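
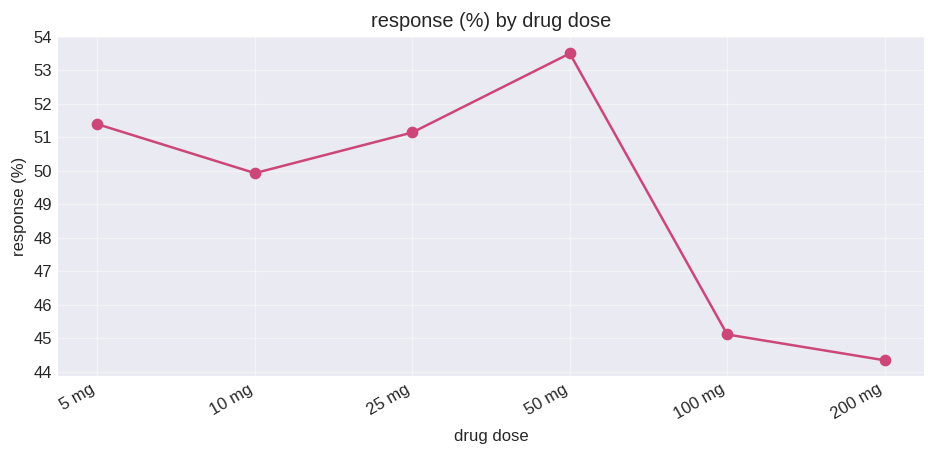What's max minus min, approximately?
≈ 10

Max 50 mg ≈ 54, min 200 mg ≈ 44; range ≈ 10.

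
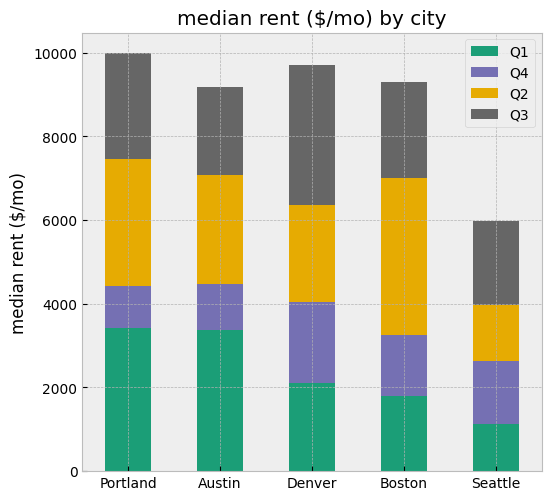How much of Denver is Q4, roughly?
≈ 2000

Q4 top ≈ 4000, bottom ≈ 2000; segment ≈ 2000.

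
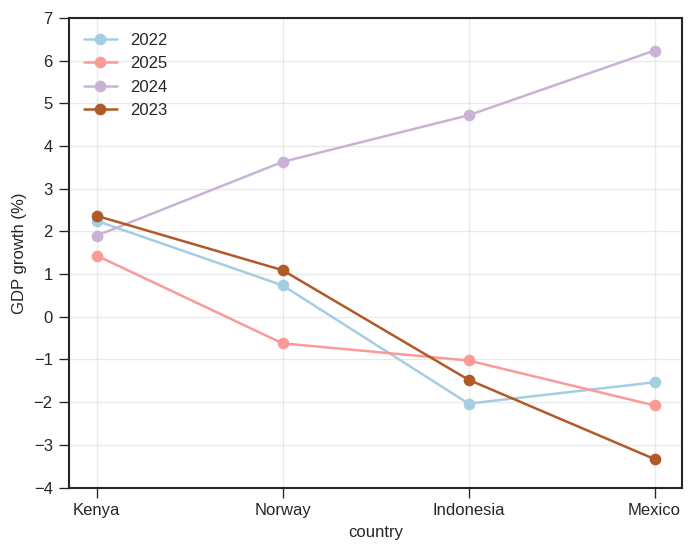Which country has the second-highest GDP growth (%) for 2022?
Top 3 for 2022: Kenya ≈ 2, Norway ≈ 1, Mexico ≈ -2.

Norway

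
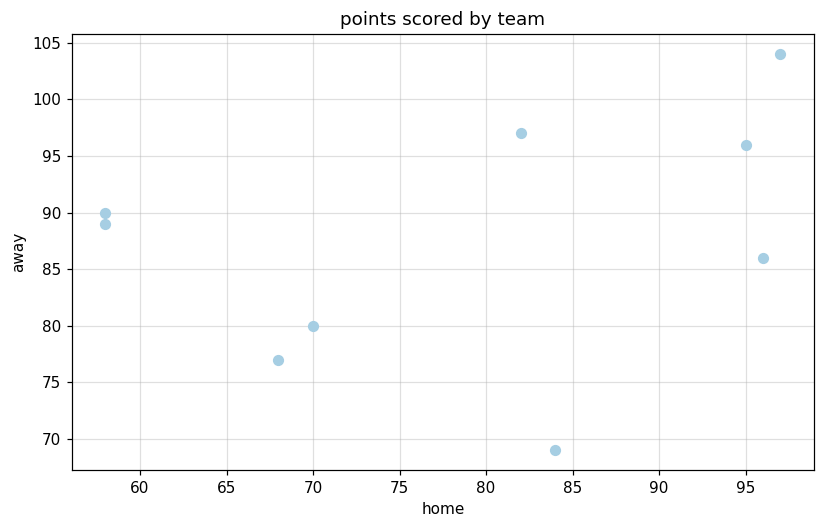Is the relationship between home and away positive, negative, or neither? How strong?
Points are positively correlated; weak (|r| ≈ 0.3).

positive, weak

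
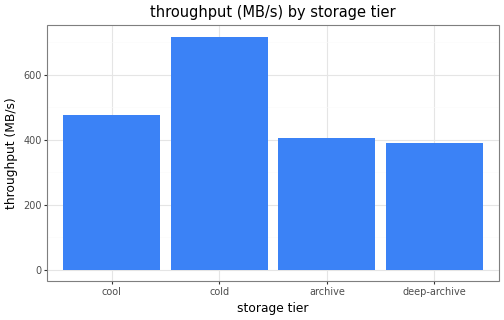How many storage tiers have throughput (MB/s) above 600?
Above 600: cold.

1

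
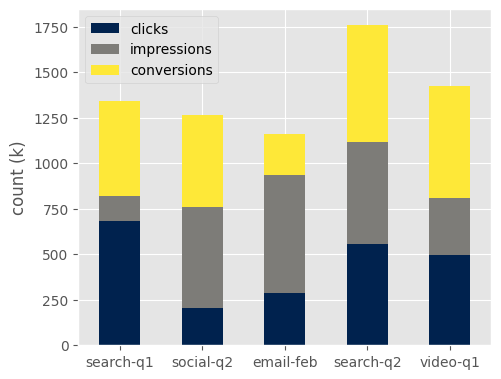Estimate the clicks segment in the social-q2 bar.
clicks top ≈ 200, bottom ≈ 0; segment ≈ 200.

≈ 200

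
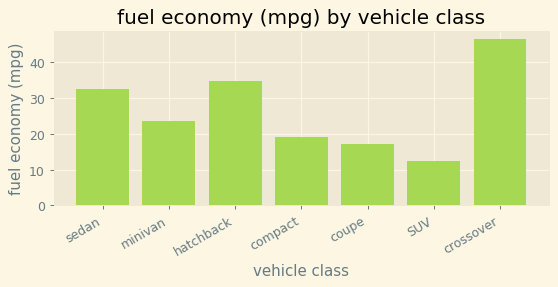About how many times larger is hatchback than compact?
≈ 1.75×

hatchback ≈ 35, compact ≈ 20; 35/20 ≈ 1.75.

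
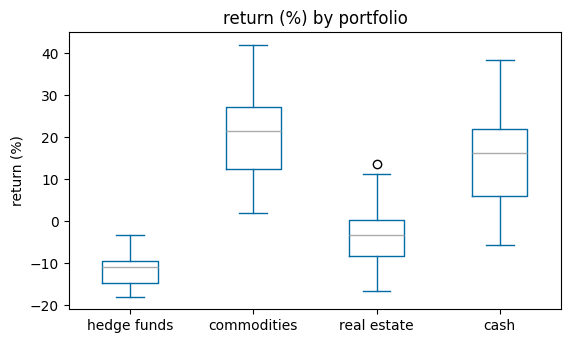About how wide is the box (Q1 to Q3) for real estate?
Q3 ≈ 0, Q1 ≈ -10; IQR ≈ 10.

≈ 10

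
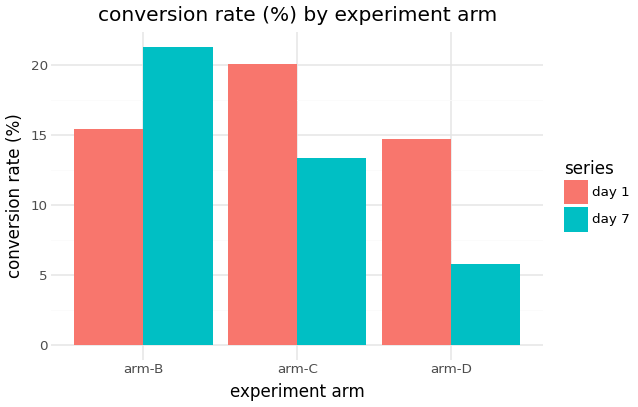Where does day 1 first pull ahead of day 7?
arm-C

arm-B: day 1 ≈ 16 vs day 7 ≈ 22 (not yet); arm-C: day 1 ≈ 20 vs day 7 ≈ 14 (first crossover).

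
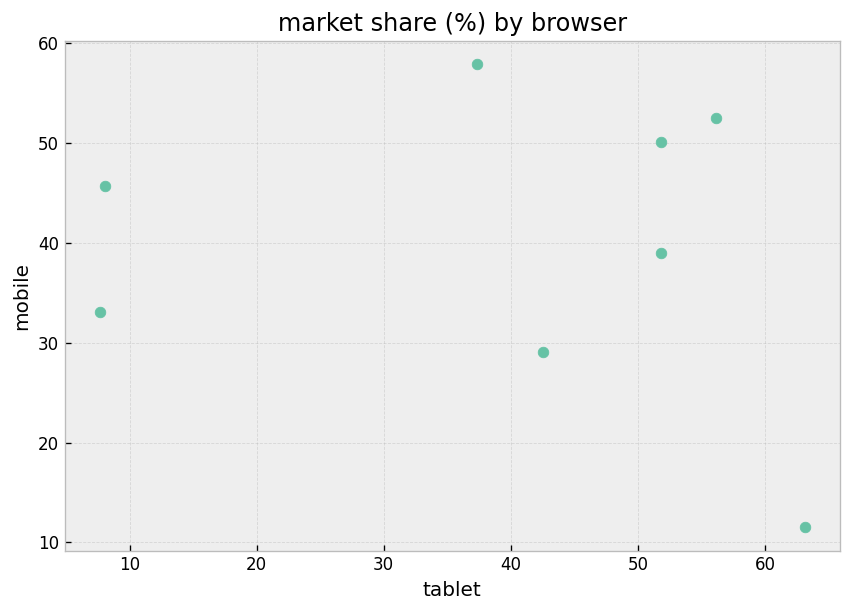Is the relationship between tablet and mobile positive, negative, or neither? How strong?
no clear correlation

Points are roughly uncorrelated; weak (|r| ≈ 0.2).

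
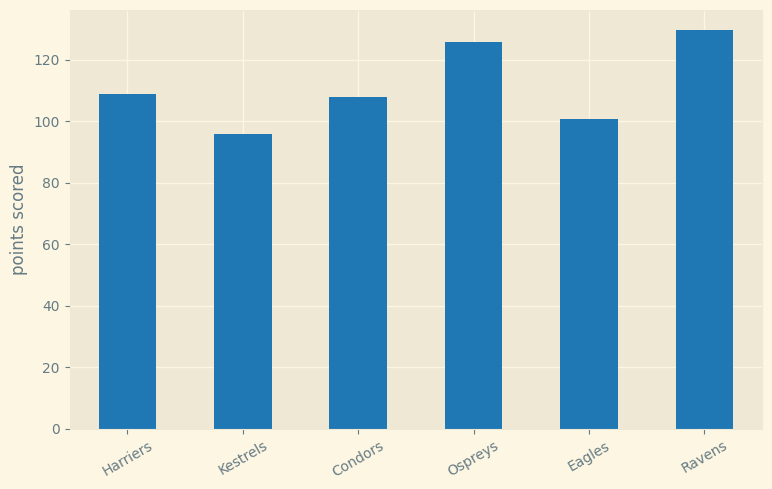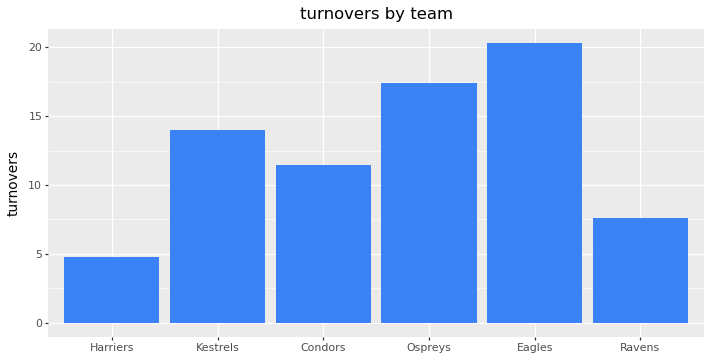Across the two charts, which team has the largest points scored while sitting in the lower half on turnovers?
Chart 2 median turnovers ≈ 12; below-median teams: Harriers, Condors, Ravens. Among those, Ravens has the highest points scored (≈ 120).

Ravens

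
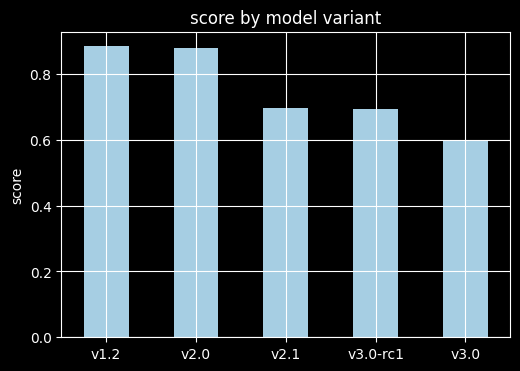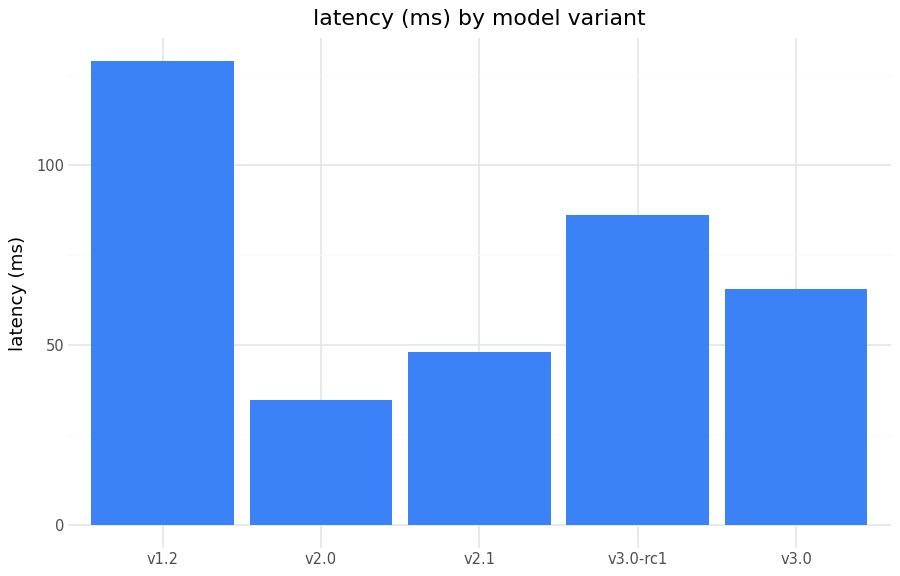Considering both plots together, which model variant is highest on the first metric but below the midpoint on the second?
v2.0

Chart 2 median latency (ms) ≈ 60; below-median model variants: v2.0, v2.1. Among those, v2.0 has the highest score (≈ 0.9).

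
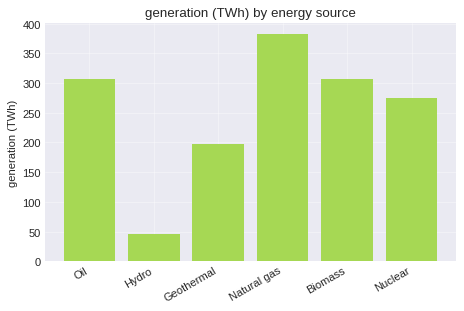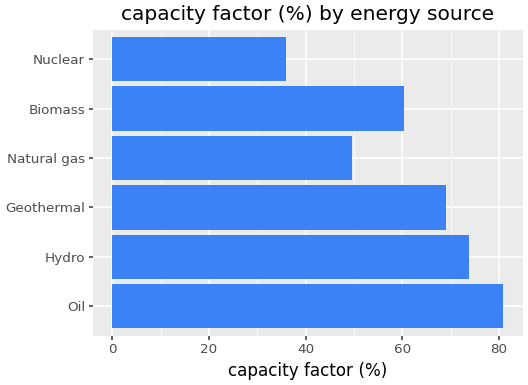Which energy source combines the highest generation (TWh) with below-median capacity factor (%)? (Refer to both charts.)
Natural gas

Chart 2 median capacity factor (%) ≈ 60; below-median energy sources: Natural gas, Biomass, Nuclear. Among those, Natural gas has the highest generation (TWh) (≈ 400).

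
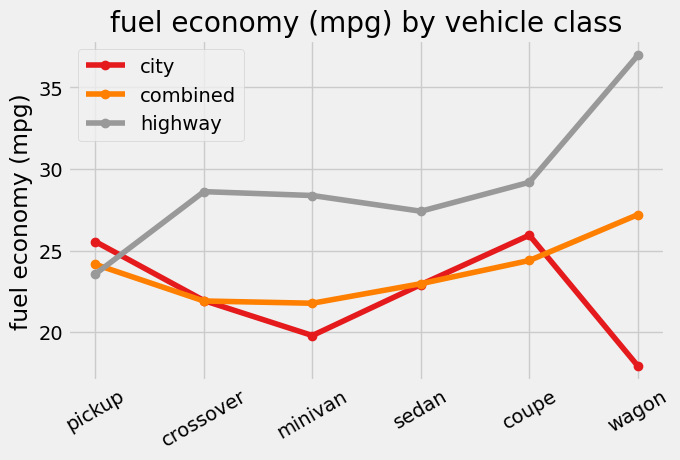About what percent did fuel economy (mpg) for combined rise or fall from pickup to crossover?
≈ -8.3%

pickup ≈ 24, crossover ≈ 22; (22 − 24) / 24 ≈ -8.3%.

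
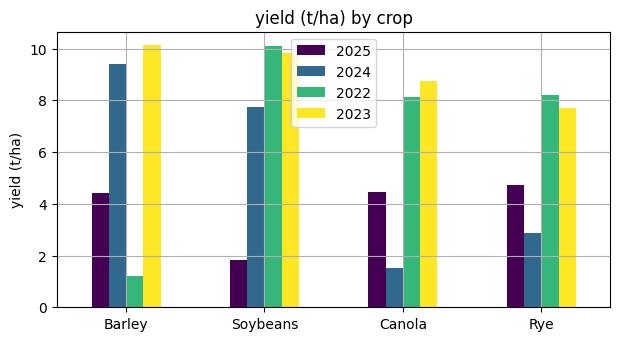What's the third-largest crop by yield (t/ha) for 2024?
Rye

Top 4 for 2024: Barley ≈ 9, Soybeans ≈ 8, Rye ≈ 3, Canola ≈ 2.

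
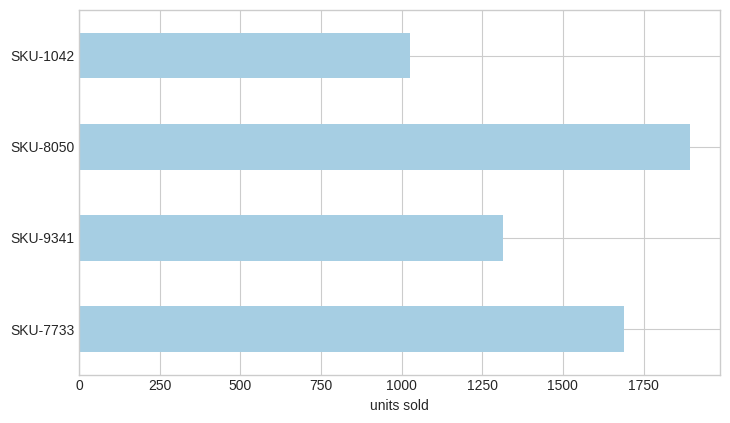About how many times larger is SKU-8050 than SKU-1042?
≈ 1.8×

SKU-8050 ≈ 1800, SKU-1042 ≈ 1000; 1800/1000 ≈ 1.8.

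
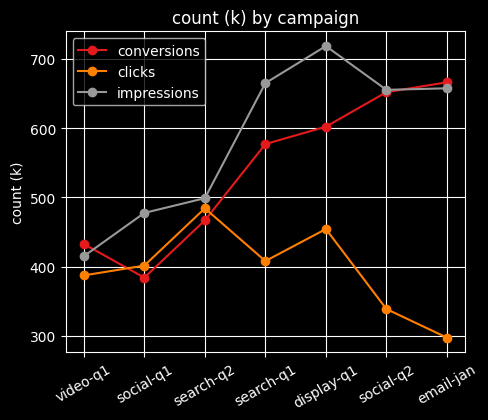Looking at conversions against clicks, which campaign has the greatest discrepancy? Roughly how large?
email-jan, ≈ 350 k

email-jan: conversions ≈ 650, clicks ≈ 300 → gap ≈ 350. Next-largest (social-q2) is only ≈ 300.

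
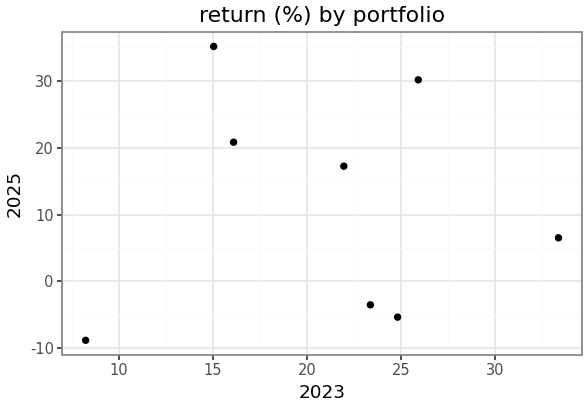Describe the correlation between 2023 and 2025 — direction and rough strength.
no clear correlation

Points are roughly uncorrelated; weak (|r| ≈ 0.0).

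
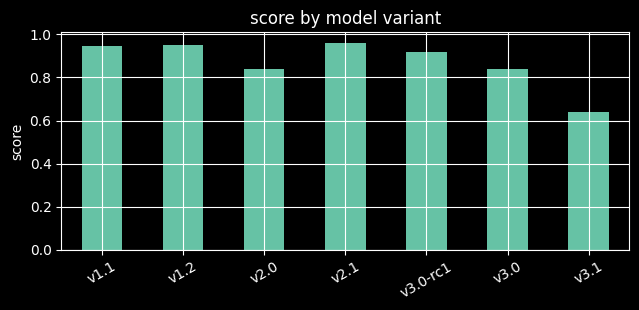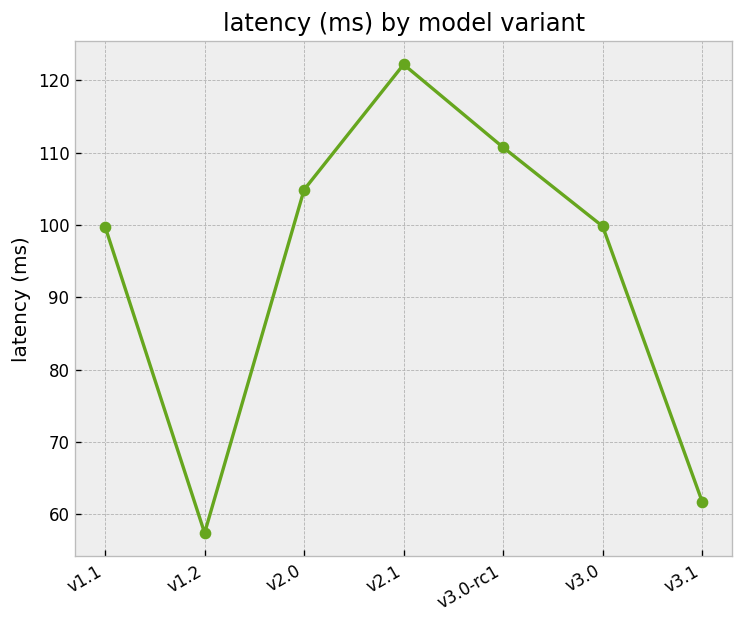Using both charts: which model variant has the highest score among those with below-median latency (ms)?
Chart 2 median latency (ms) ≈ 100; below-median model variants: v1.1, v1.2, v3.1. Among those, v1.2 has the highest score (≈ 1).

v1.2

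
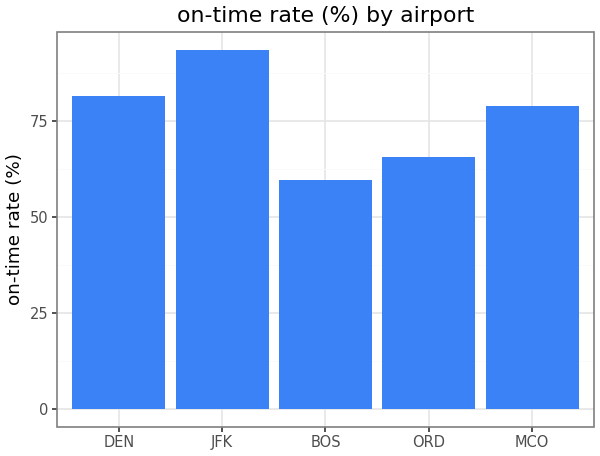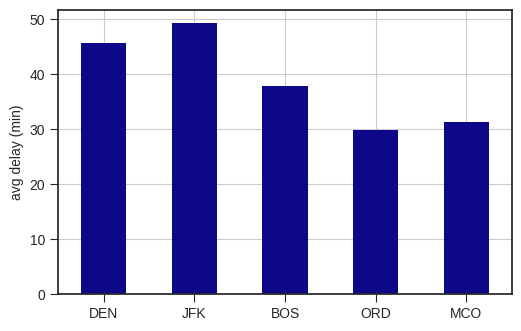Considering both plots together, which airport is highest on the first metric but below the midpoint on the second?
Chart 2 median avg delay (min) ≈ 40; below-median airports: ORD, MCO. Among those, MCO has the highest on-time rate (%) (≈ 80).

MCO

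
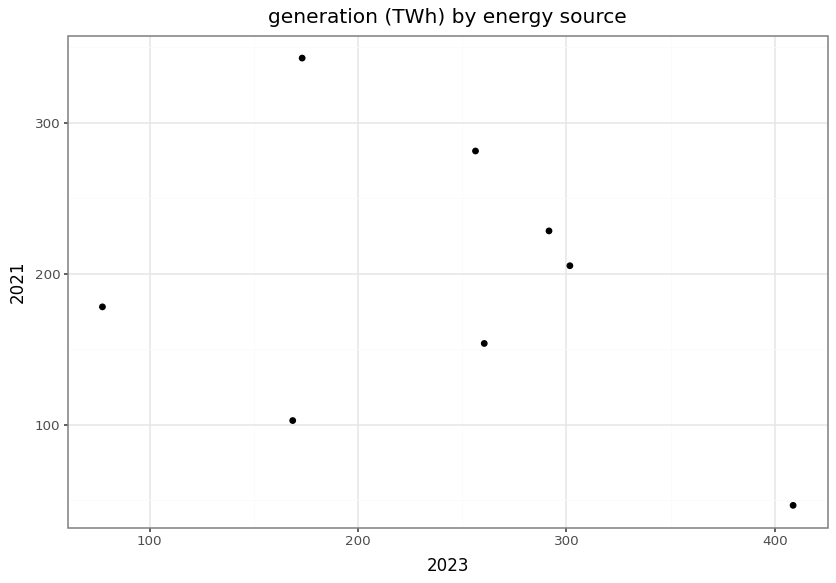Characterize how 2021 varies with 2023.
Points are negatively correlated; weak (|r| ≈ 0.3).

negative, weak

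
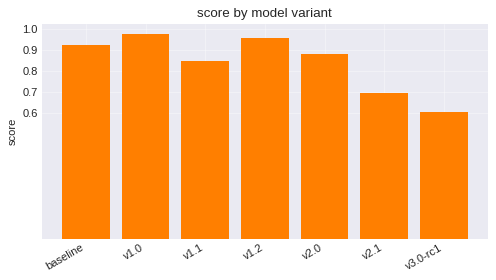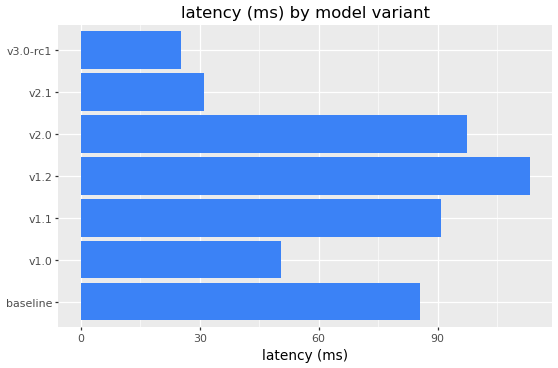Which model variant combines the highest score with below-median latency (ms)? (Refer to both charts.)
Chart 2 median latency (ms) ≈ 80; below-median model variants: v1.0, v2.1, v3.0-rc1. Among those, v1.0 has the highest score (≈ 1).

v1.0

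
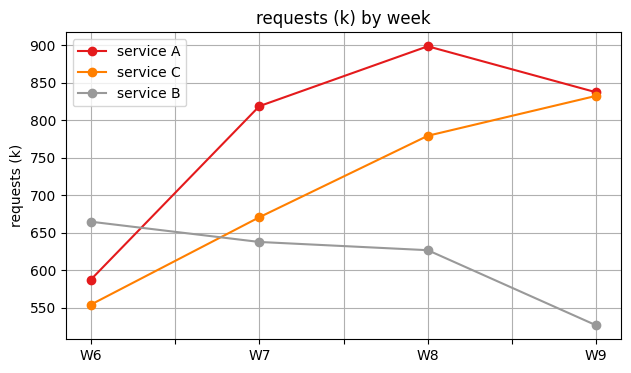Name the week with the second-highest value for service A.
W9

Top 3 for service A: W8 ≈ 900, W9 ≈ 850, W7 ≈ 800.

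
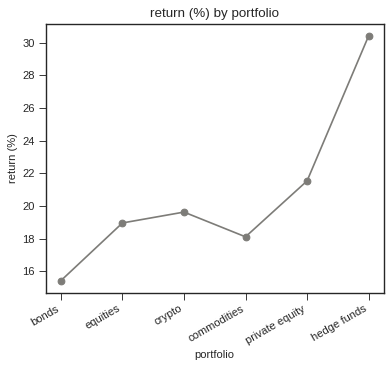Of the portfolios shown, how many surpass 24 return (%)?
Above 24: hedge funds.

1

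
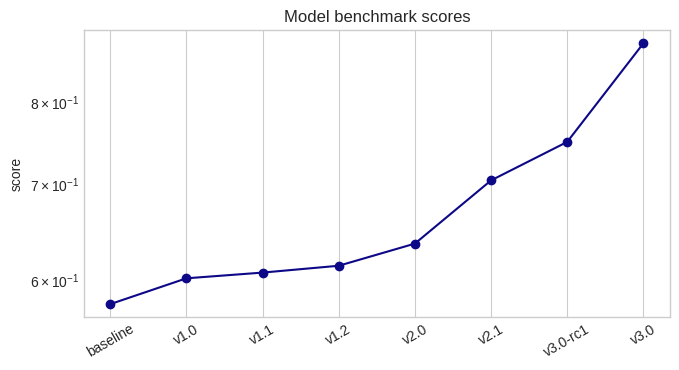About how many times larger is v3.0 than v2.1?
v3.0 ≈ 0.90, v2.1 ≈ 0.70; 0.90/0.70 ≈ 1.29.

≈ 1.29×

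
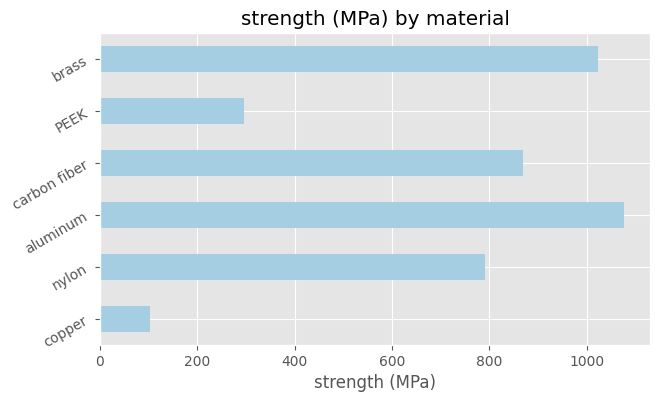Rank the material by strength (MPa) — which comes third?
Top 4: aluminum ≈ 1100, brass ≈ 1000, carbon fiber ≈ 900, nylon ≈ 800.

carbon fiber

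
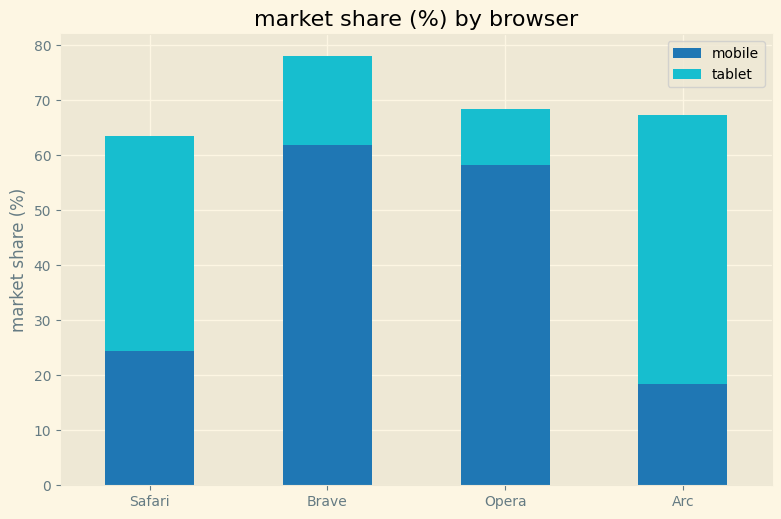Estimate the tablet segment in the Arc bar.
tablet top ≈ 70, bottom ≈ 20; segment ≈ 50.

≈ 50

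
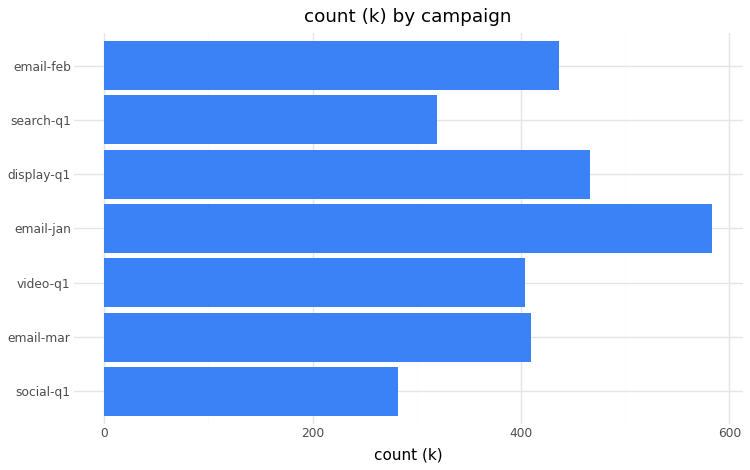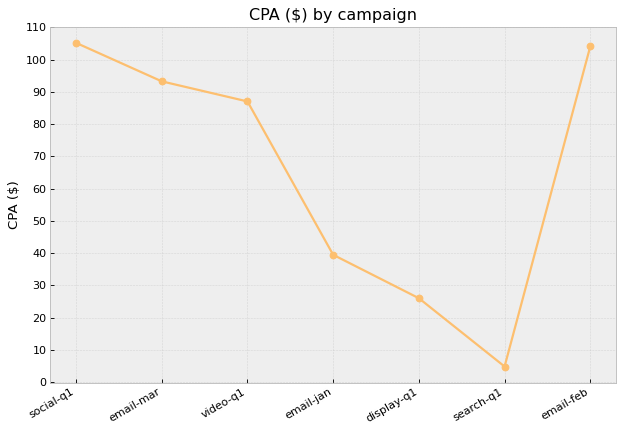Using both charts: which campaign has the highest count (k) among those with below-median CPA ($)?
email-jan

Chart 2 median CPA ($) ≈ 90; below-median campaigns: email-jan, display-q1, search-q1. Among those, email-jan has the highest count (k) (≈ 600).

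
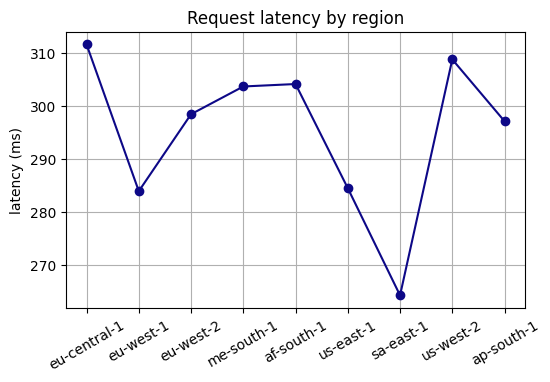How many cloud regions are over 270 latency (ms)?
8

Above 270: eu-central-1, eu-west-1, eu-west-2, me-south-1, af-south-1, us-east-1, us-west-2, ap-south-1.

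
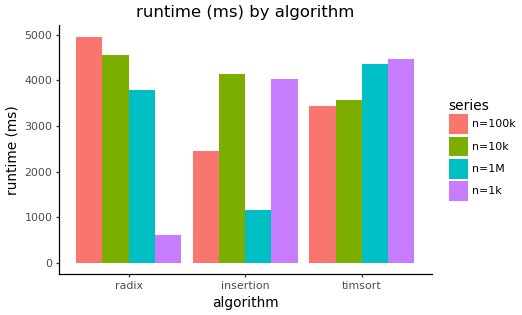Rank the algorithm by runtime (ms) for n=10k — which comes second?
Top 3 for n=10k: radix ≈ 4500, insertion ≈ 4000, timsort ≈ 3500.

insertion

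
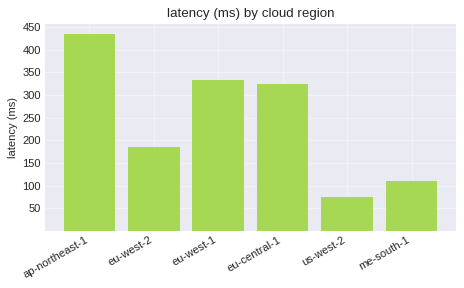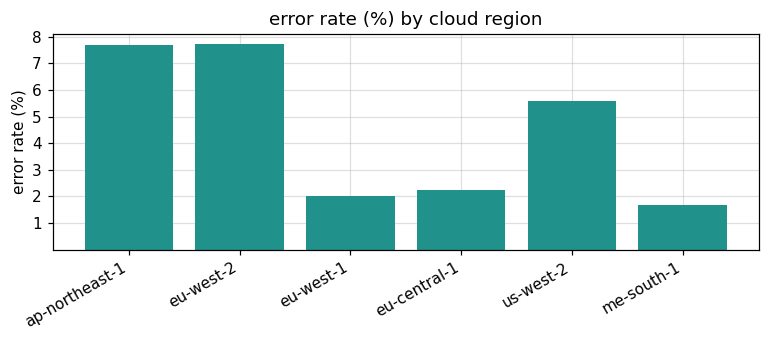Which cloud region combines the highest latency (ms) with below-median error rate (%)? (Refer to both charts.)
Chart 2 median error rate (%) ≈ 4; below-median cloud regions: eu-west-1, eu-central-1, me-south-1. Among those, eu-west-1 has the highest latency (ms) (≈ 350).

eu-west-1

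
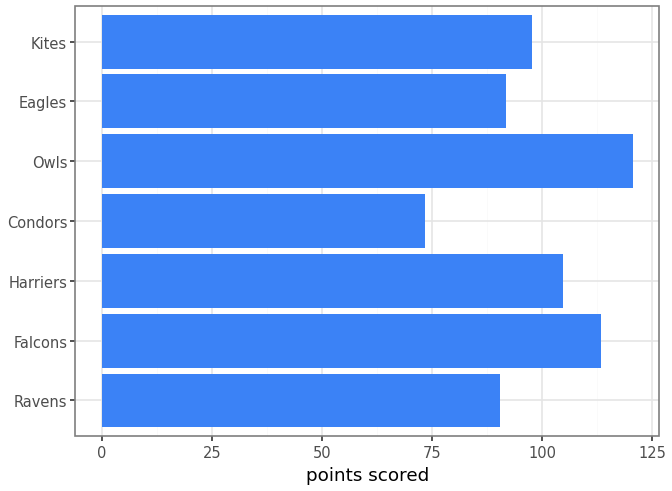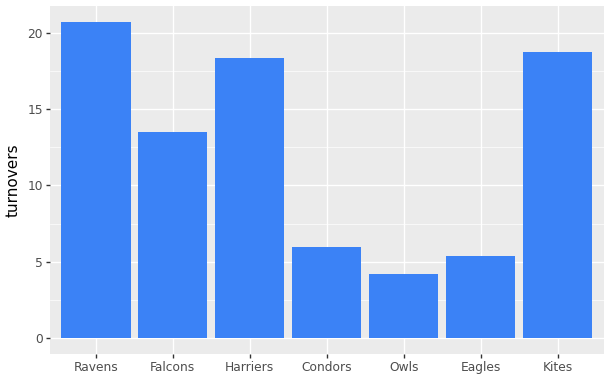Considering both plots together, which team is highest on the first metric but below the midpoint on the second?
Owls

Chart 2 median turnovers ≈ 14; below-median teams: Condors, Owls, Eagles. Among those, Owls has the highest points scored (≈ 120).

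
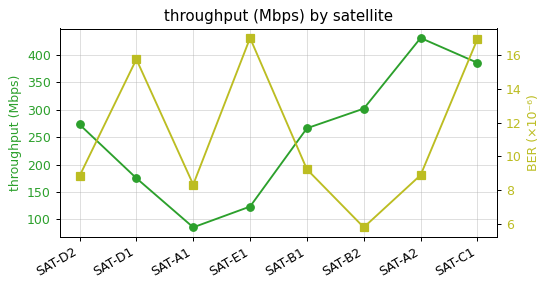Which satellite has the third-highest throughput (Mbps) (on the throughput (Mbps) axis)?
SAT-B2

Top 4 (on the throughput (Mbps) axis): SAT-A2 ≈ 450, SAT-C1 ≈ 400, SAT-B2 ≈ 300, SAT-D2 ≈ 250.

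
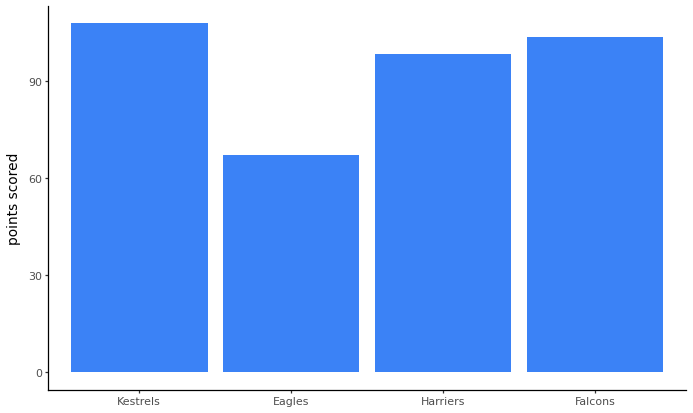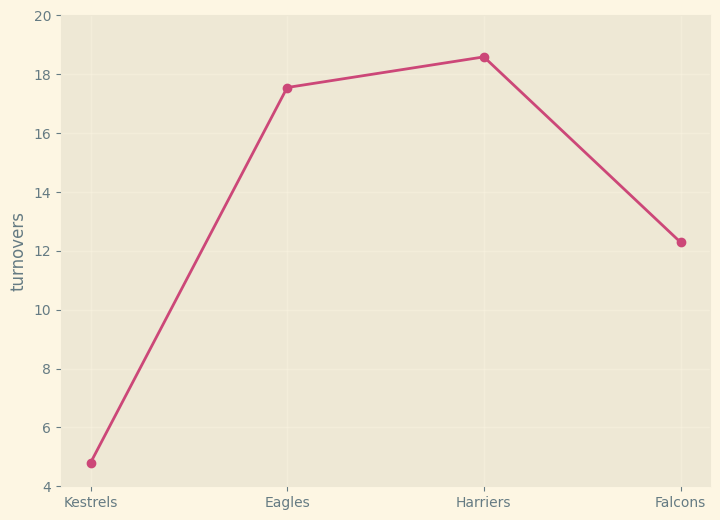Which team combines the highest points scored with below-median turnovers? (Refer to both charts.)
Chart 2 median turnovers ≈ 14; below-median teams: Kestrels, Falcons. Among those, Kestrels has the highest points scored (≈ 110).

Kestrels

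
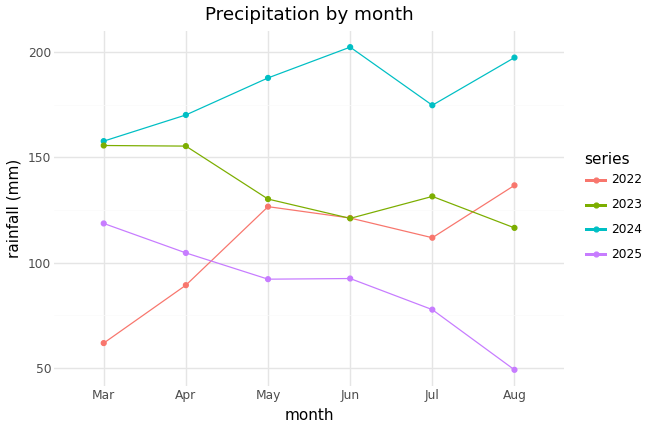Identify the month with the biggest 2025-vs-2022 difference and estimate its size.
Aug, ≈ 100 mm

Aug: 2025 ≈ 40, 2022 ≈ 140 → gap ≈ 100. Next-largest (Mar) is only ≈ 60.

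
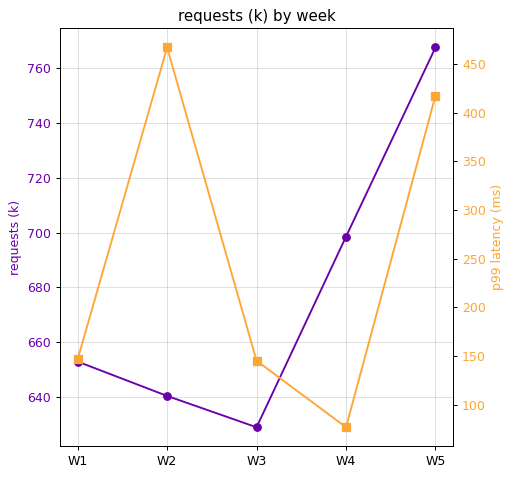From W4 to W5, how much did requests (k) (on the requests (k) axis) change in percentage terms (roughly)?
W4 ≈ 700, W5 ≈ 760; (760 − 700) / 700 ≈ +8.6%.

≈ +8.6%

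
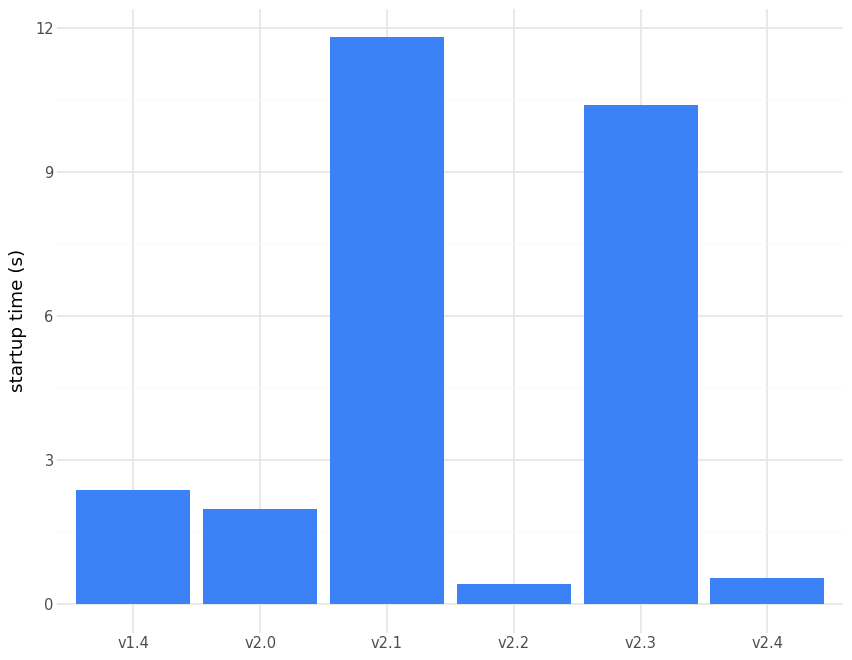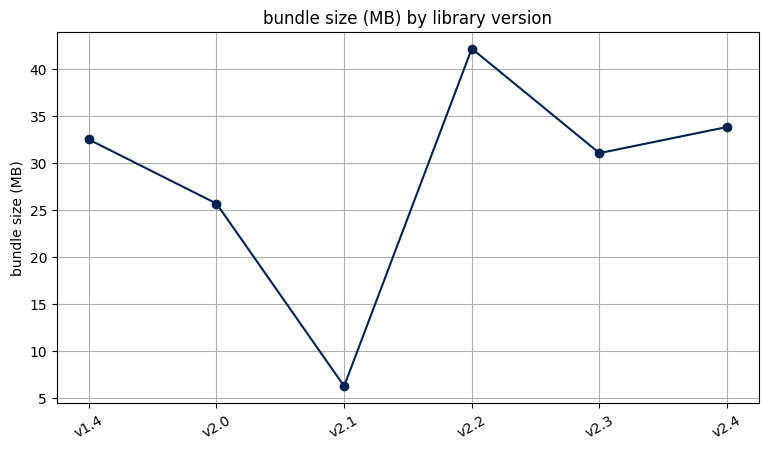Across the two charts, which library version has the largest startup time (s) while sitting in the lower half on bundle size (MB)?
Chart 2 median bundle size (MB) ≈ 30; below-median library versions: v2.0, v2.1, v2.3. Among those, v2.1 has the highest startup time (s) (≈ 12).

v2.1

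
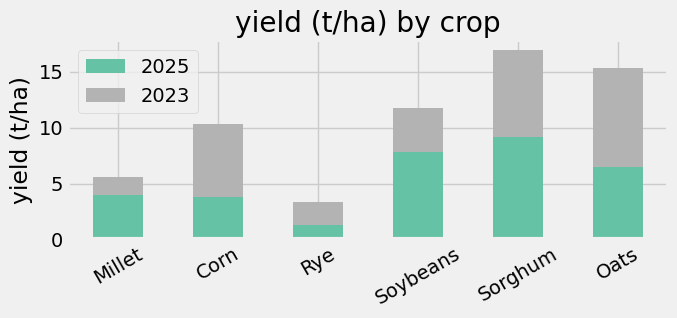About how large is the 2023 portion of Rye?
≈ 2

2023 top ≈ 4, bottom ≈ 2; segment ≈ 2.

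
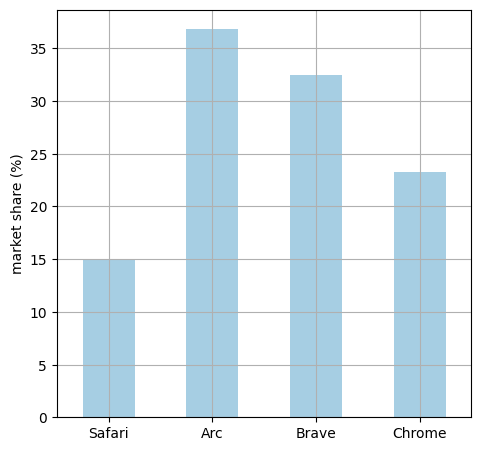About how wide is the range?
≈ 20

Max Arc ≈ 35, min Safari ≈ 15; range ≈ 20.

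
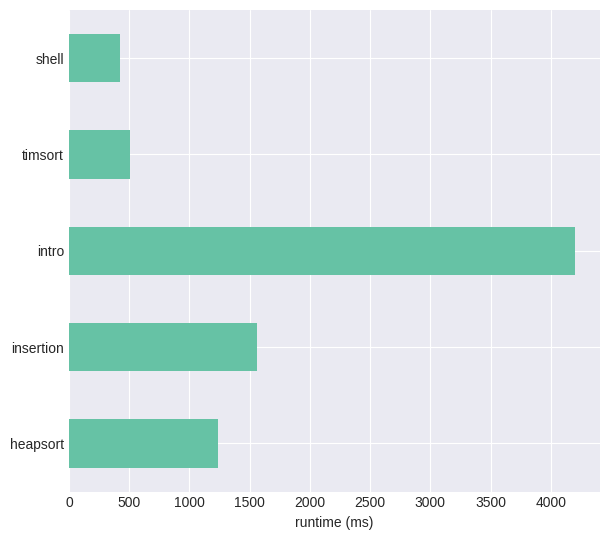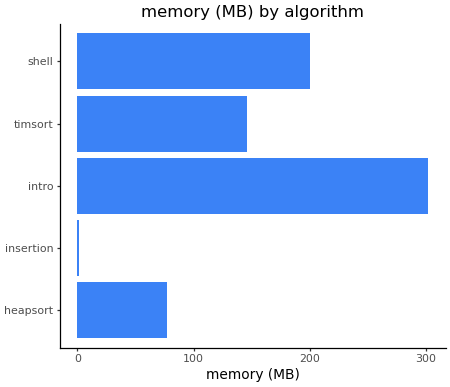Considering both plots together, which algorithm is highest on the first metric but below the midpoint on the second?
Chart 2 median memory (MB) ≈ 150; below-median algorithms: heapsort, insertion. Among those, insertion has the highest runtime (ms) (≈ 1500).

insertion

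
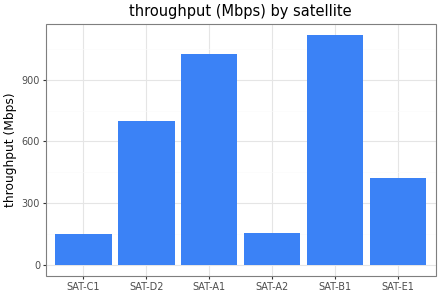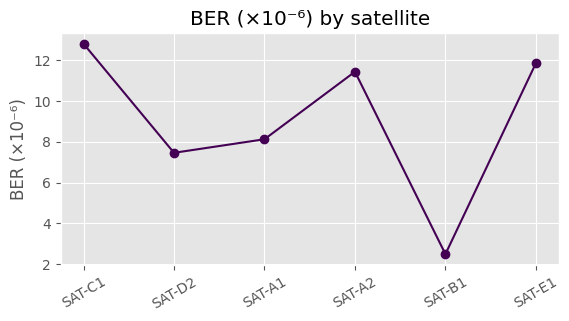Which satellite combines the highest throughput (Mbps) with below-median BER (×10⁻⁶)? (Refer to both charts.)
Chart 2 median BER (×10⁻⁶) ≈ 10; below-median satellites: SAT-D2, SAT-A1, SAT-B1. Among those, SAT-B1 has the highest throughput (Mbps) (≈ 1200).

SAT-B1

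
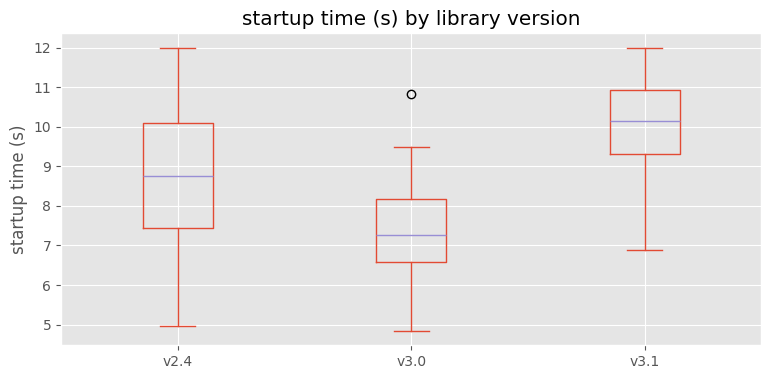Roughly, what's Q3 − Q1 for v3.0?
Q3 ≈ 8.0, Q1 ≈ 6.5; IQR ≈ 1.5.

≈ 1.5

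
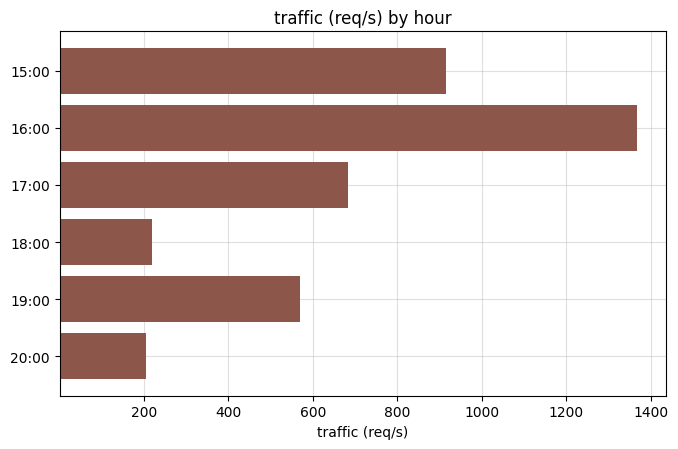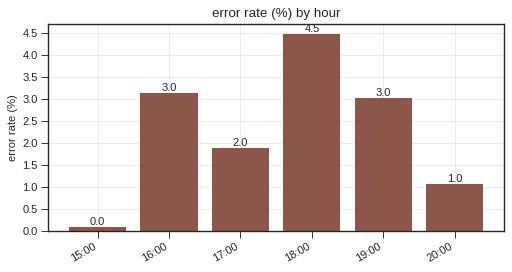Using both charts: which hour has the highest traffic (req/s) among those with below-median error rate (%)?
Chart 2 median error rate (%) ≈ 2.5; below-median hours: 15:00, 17:00, 20:00. Among those, 15:00 has the highest traffic (req/s) (≈ 1000).

15:00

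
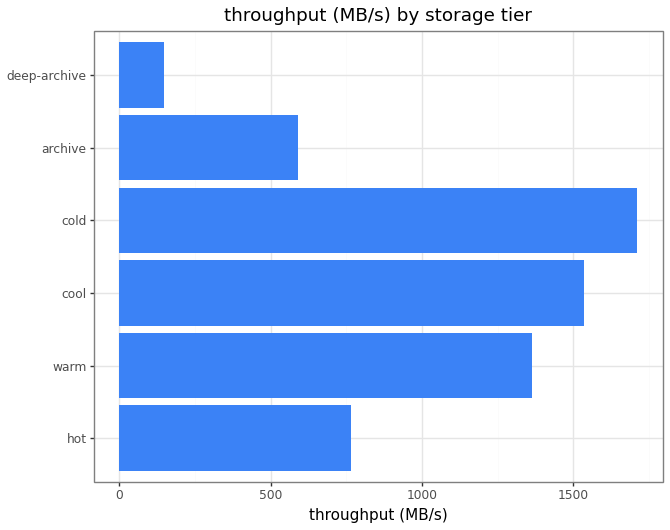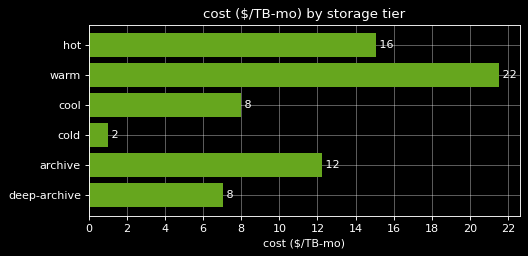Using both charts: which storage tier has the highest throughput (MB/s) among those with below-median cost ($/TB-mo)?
Chart 2 median cost ($/TB-mo) ≈ 10; below-median storage tiers: cool, cold, deep-archive. Among those, cold has the highest throughput (MB/s) (≈ 1800).

cold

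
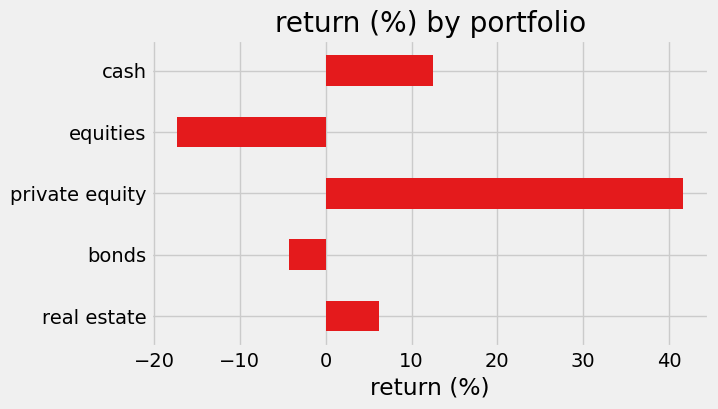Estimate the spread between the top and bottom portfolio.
≈ 55

Max private equity ≈ 40, min equities ≈ -15; range ≈ 55.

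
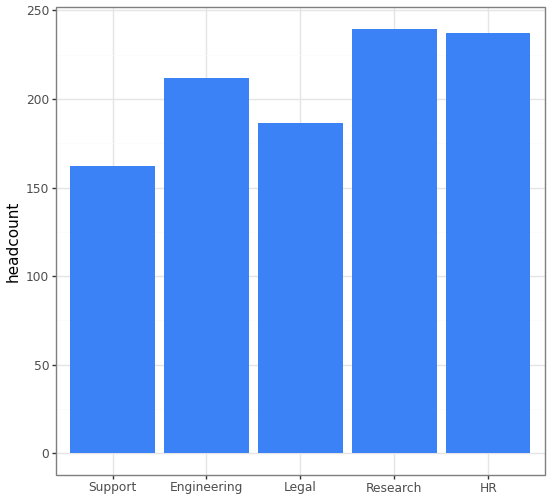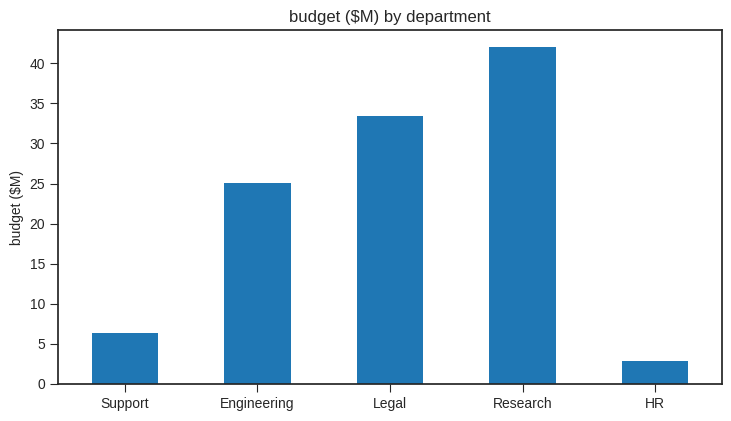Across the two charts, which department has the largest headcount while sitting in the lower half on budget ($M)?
HR

Chart 2 median budget ($M) ≈ 25; below-median departments: Support, HR. Among those, HR has the highest headcount (≈ 225).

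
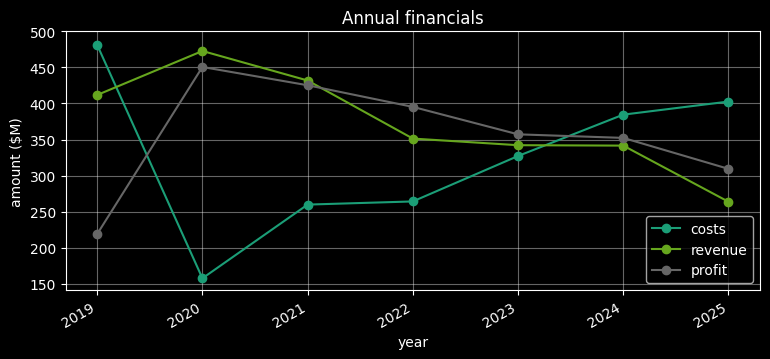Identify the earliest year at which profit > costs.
2020

2019: profit ≈ 200 vs costs ≈ 500 (not yet); 2020: profit ≈ 450 vs costs ≈ 150 (first crossover).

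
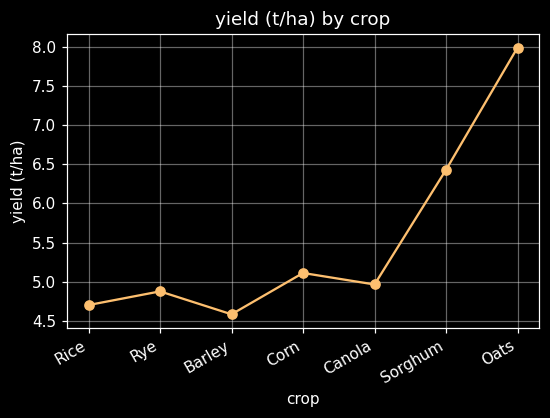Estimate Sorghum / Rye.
Sorghum ≈ 6.5, Rye ≈ 5.0; 6.5/5.0 ≈ 1.3.

≈ 1.3×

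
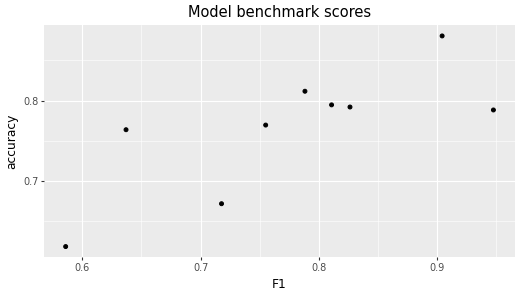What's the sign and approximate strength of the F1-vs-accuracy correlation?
positive, strong

Points are positively correlated; strong (|r| ≈ 0.8).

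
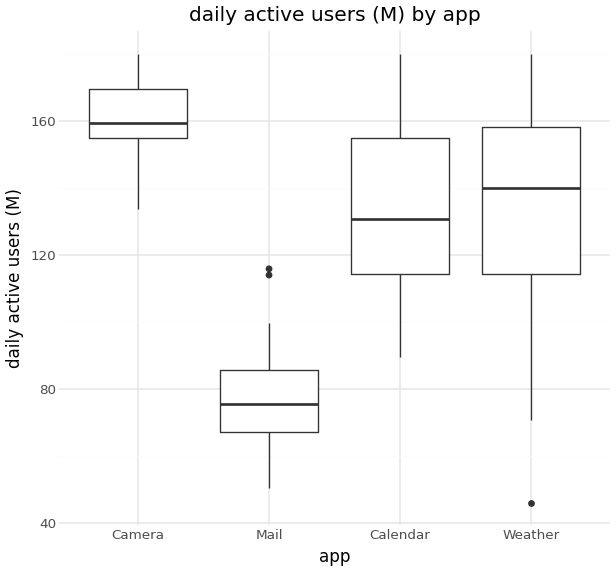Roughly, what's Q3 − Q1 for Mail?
Q3 ≈ 90, Q1 ≈ 70; IQR ≈ 20.

≈ 20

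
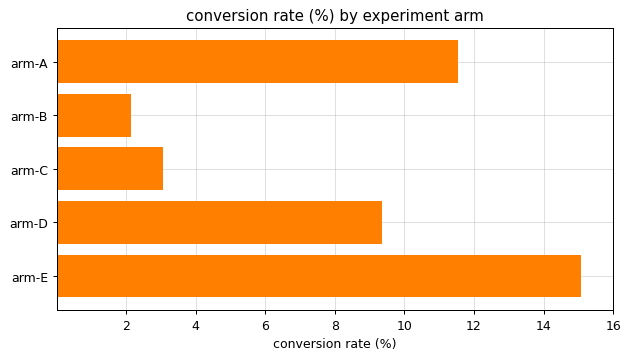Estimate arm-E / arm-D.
arm-E ≈ 16, arm-D ≈ 10; 16/10 ≈ 1.6.

≈ 1.6×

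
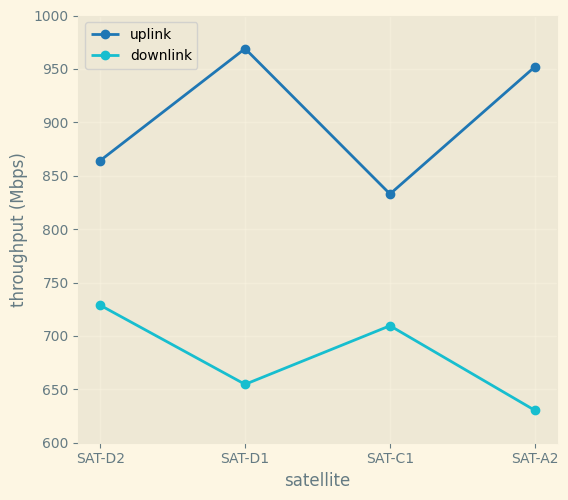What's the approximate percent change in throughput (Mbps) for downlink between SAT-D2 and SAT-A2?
SAT-D2 ≈ 750, SAT-A2 ≈ 650; (650 − 750) / 750 ≈ -13.3%.

≈ -13.3%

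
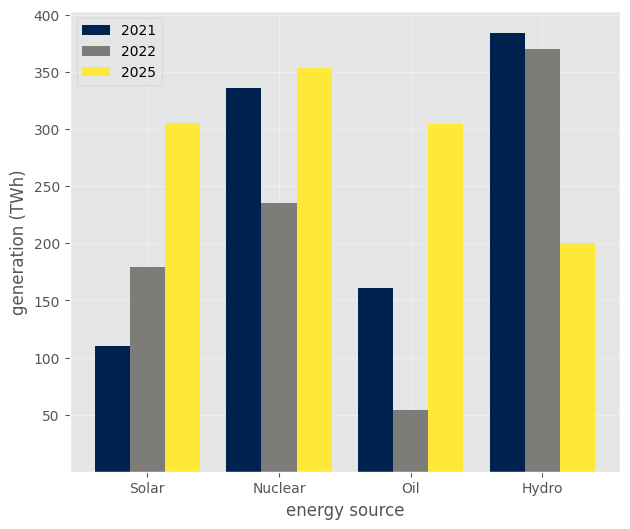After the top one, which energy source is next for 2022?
Top 3 for 2022: Hydro ≈ 350, Nuclear ≈ 250, Solar ≈ 200.

Nuclear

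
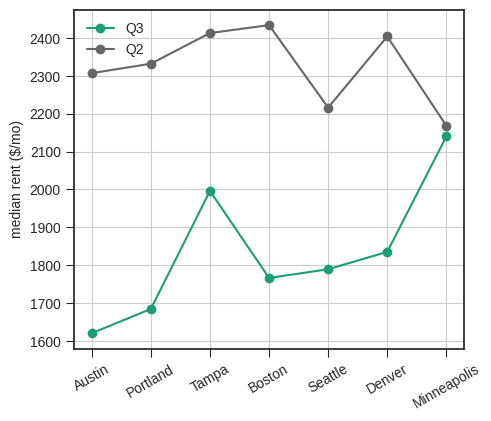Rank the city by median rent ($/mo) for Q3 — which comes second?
Tampa

Top 3 for Q3: Minneapolis ≈ 2100, Tampa ≈ 2000, Denver ≈ 1800.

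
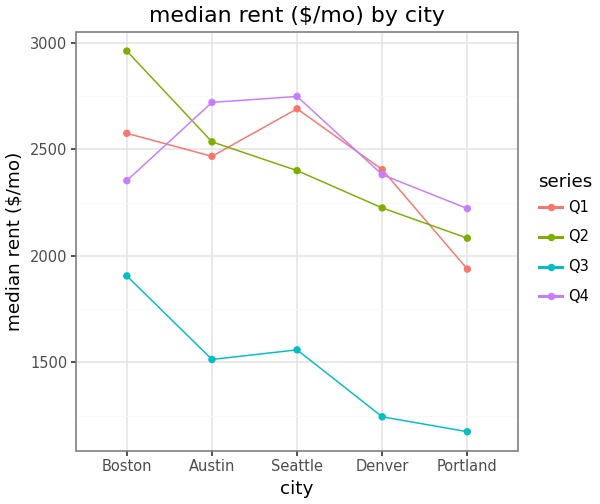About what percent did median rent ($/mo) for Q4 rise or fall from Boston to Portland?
≈ -8.3%

Boston ≈ 2400, Portland ≈ 2200; (2200 − 2400) / 2400 ≈ -8.3%.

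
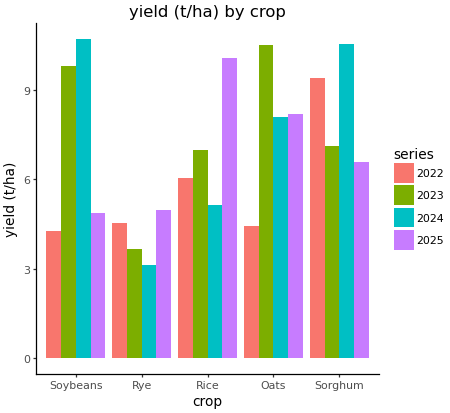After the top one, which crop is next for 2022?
Rice

Top 3 for 2022: Sorghum ≈ 9, Rice ≈ 6, Rye ≈ 5.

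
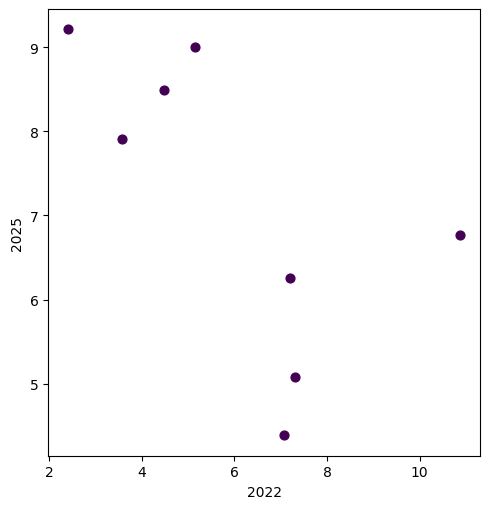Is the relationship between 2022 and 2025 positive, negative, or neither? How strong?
Points are negatively correlated; moderate (|r| ≈ 0.6).

negative, moderate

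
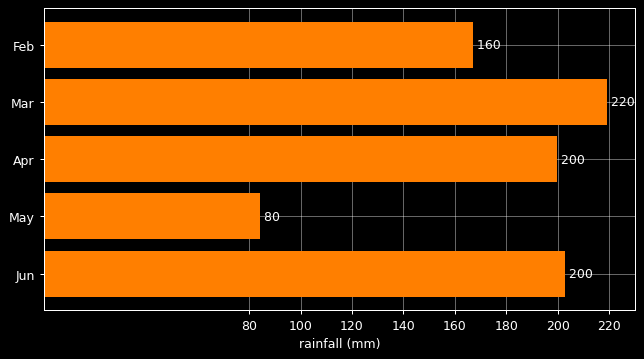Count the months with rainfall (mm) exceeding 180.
Above 180: Mar, Apr, Jun.

3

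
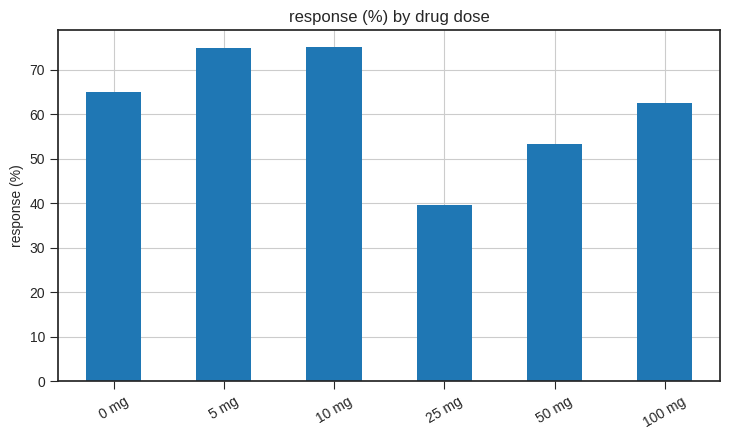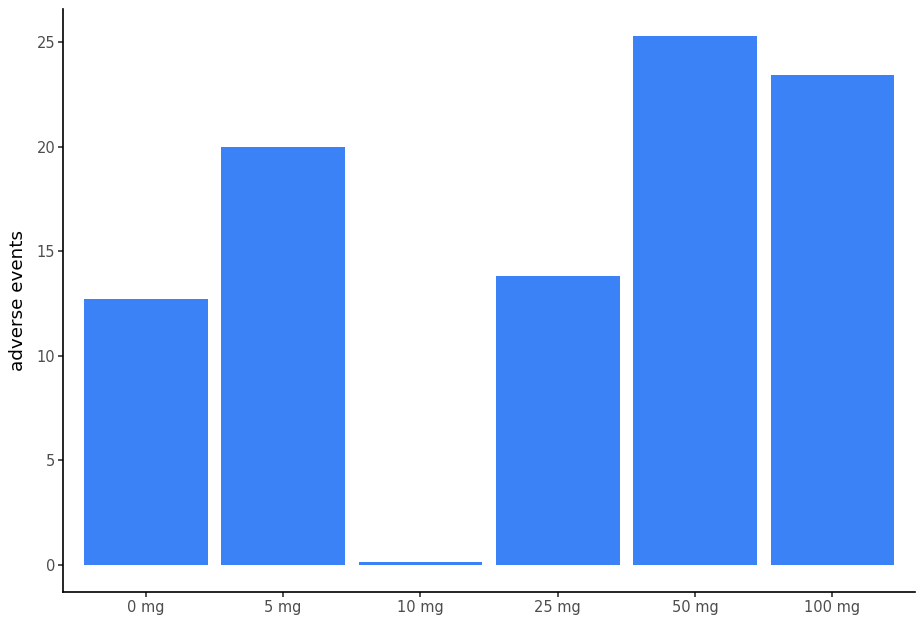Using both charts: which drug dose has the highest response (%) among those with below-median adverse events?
10 mg

Chart 2 median adverse events ≈ 15; below-median drug doses: 0 mg, 10 mg, 25 mg. Among those, 10 mg has the highest response (%) (≈ 80).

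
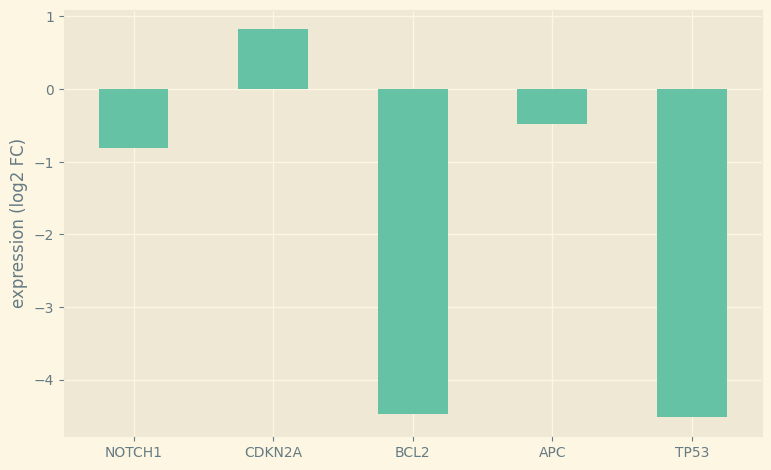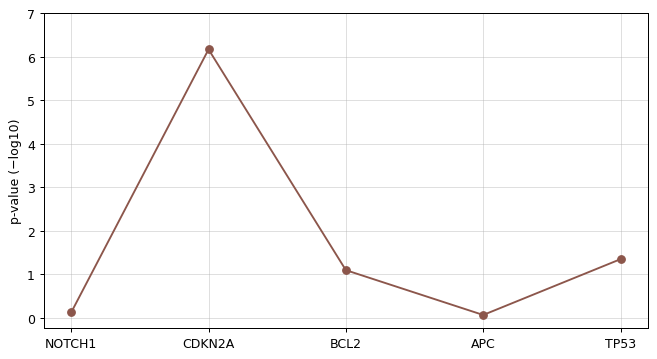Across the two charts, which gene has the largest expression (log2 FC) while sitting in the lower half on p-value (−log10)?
APC

Chart 2 median p-value (−log10) ≈ 1; below-median genes: NOTCH1, APC. Among those, APC has the highest expression (log2 FC) (≈ -0.5).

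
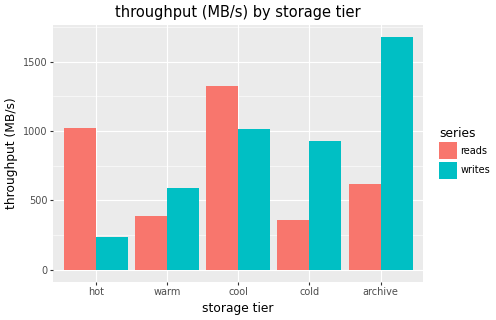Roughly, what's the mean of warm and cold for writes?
(600 + 1000) / 2 ≈ 800.

≈ 800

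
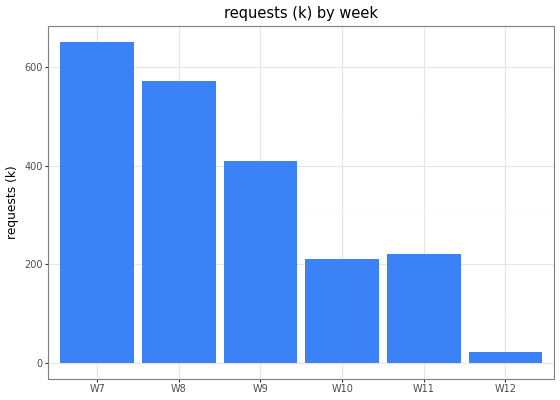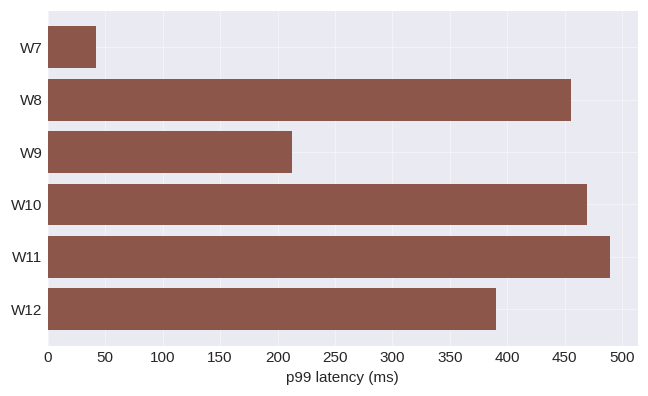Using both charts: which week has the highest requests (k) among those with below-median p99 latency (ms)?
W7

Chart 2 median p99 latency (ms) ≈ 400; below-median weeks: W7, W9, W12. Among those, W7 has the highest requests (k) (≈ 700).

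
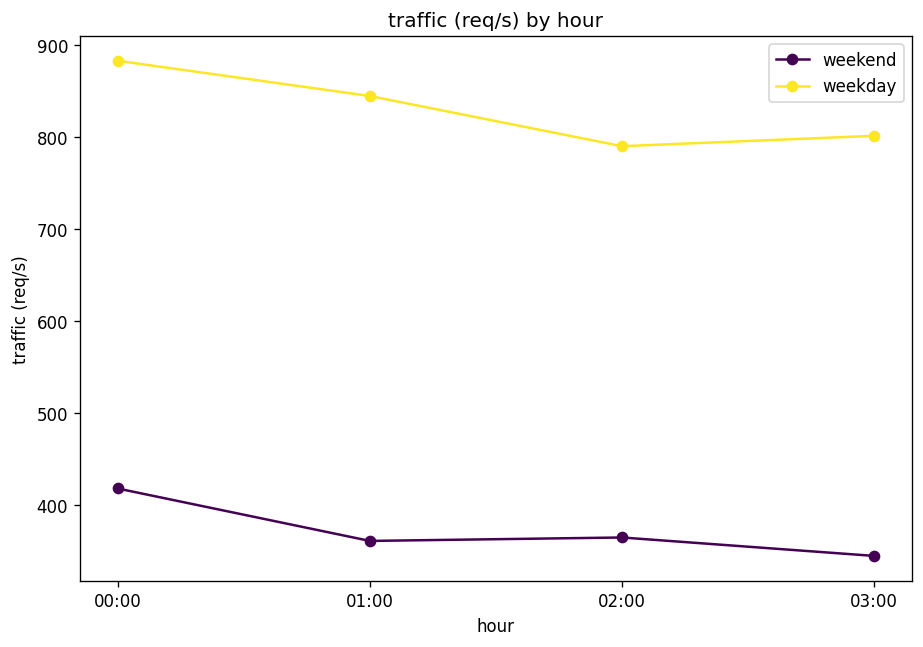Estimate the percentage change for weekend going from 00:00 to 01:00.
00:00 ≈ 400, 01:00 ≈ 350; (350 − 400) / 400 ≈ -12.5%.

≈ -12.5%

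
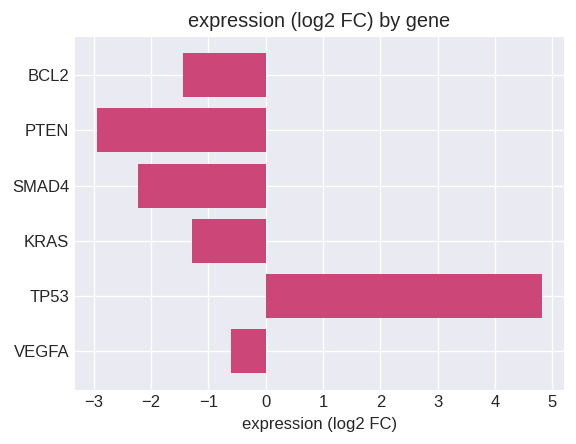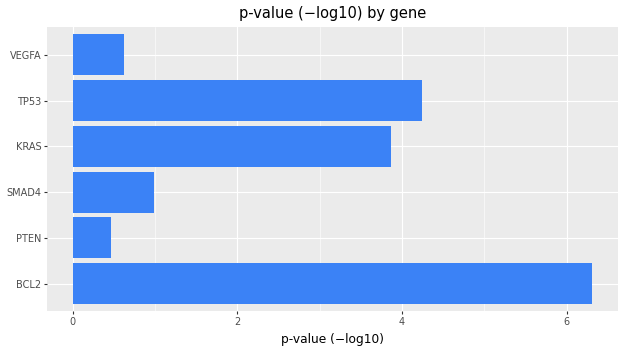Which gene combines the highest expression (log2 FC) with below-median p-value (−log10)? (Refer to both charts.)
VEGFA

Chart 2 median p-value (−log10) ≈ 2; below-median genes: PTEN, SMAD4, VEGFA. Among those, VEGFA has the highest expression (log2 FC) (≈ -0.5).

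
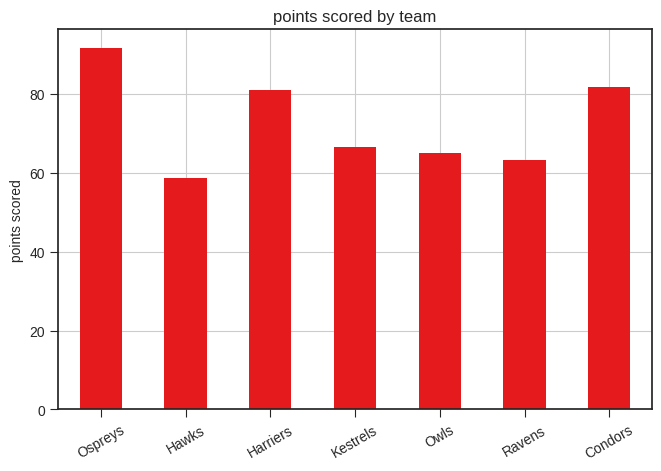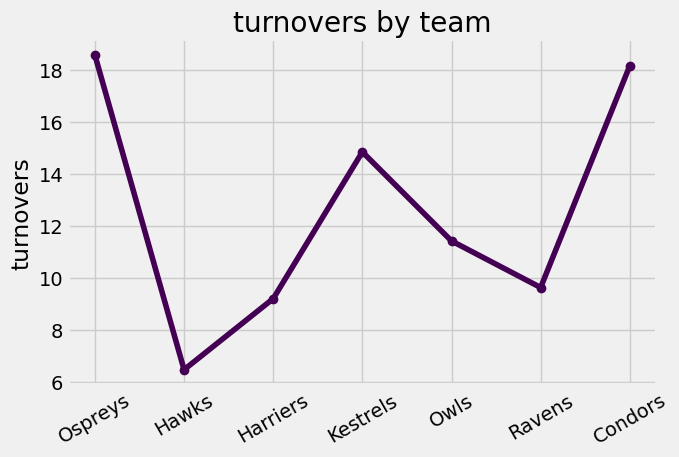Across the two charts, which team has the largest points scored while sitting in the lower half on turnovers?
Chart 2 median turnovers ≈ 12; below-median teams: Hawks, Harriers, Ravens. Among those, Harriers has the highest points scored (≈ 80).

Harriers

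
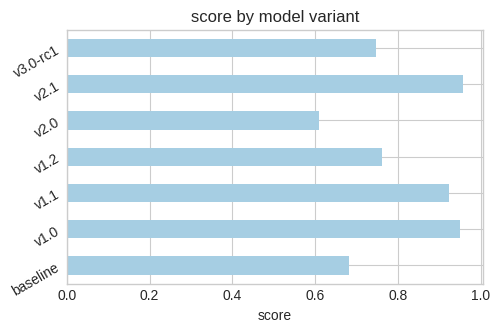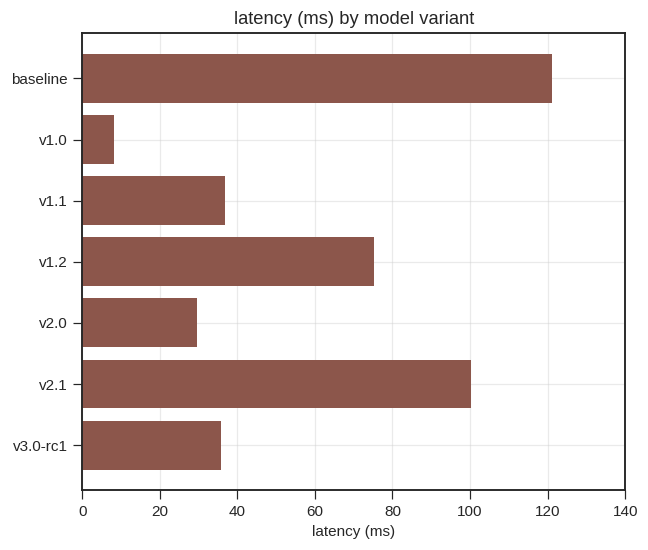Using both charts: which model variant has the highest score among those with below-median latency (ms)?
v1.0

Chart 2 median latency (ms) ≈ 40; below-median model variants: v1.0, v2.0, v3.0-rc1. Among those, v1.0 has the highest score (≈ 0.9).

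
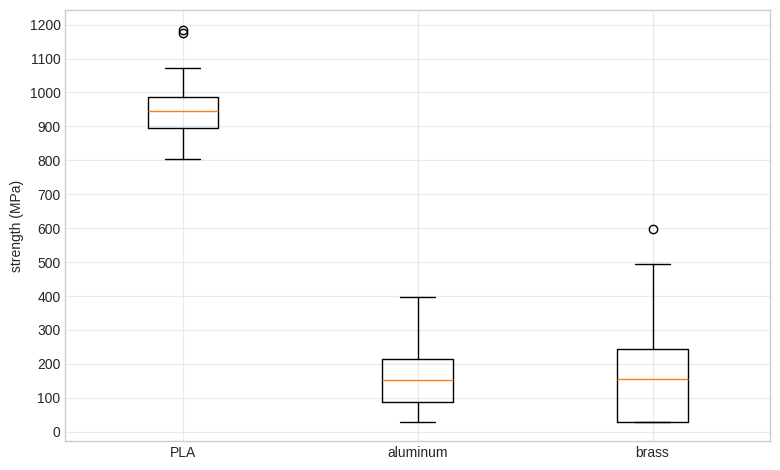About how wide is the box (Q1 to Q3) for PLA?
Q3 ≈ 1000, Q1 ≈ 900; IQR ≈ 100.

≈ 100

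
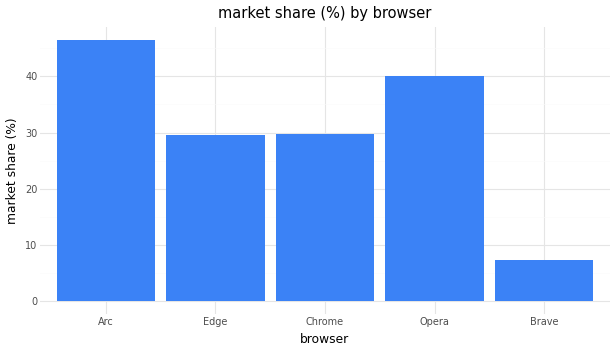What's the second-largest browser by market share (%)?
Opera

Top 3: Arc ≈ 45, Opera ≈ 40, Chrome ≈ 30.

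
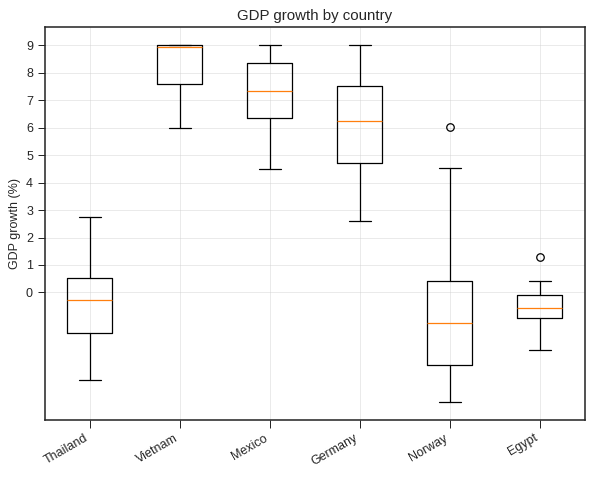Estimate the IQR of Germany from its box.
≈ 3

Q3 ≈ 8, Q1 ≈ 5; IQR ≈ 3.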